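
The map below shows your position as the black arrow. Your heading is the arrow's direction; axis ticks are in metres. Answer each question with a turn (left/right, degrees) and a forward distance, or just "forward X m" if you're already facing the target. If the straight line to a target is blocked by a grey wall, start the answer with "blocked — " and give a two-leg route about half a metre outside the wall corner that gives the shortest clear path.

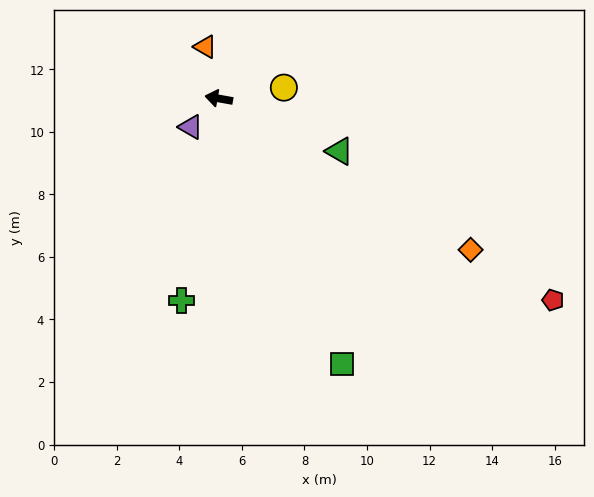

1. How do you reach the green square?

turn left 125°, forward 9.4 m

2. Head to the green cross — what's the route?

turn left 90°, forward 6.6 m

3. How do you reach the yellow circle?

turn right 160°, forward 2.1 m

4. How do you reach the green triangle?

turn left 167°, forward 4.2 m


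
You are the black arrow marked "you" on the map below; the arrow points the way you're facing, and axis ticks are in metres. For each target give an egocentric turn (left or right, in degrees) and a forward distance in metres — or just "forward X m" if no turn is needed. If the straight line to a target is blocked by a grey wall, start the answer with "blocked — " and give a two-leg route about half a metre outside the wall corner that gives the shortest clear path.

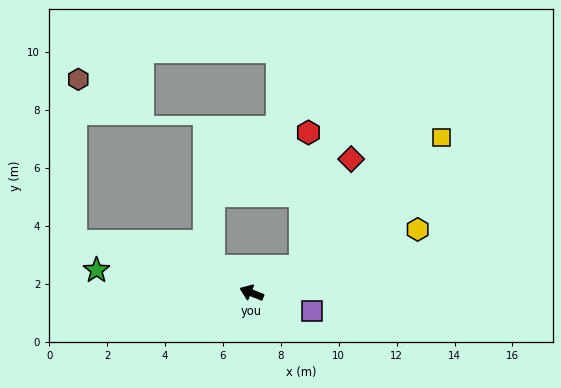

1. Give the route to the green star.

turn left 13°, forward 5.4 m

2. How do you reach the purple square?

turn right 175°, forward 2.2 m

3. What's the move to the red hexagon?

blocked — turn right 131°, forward 1.9 m, then turn left 60°, forward 4.7 m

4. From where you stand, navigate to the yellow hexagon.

turn right 137°, forward 6.1 m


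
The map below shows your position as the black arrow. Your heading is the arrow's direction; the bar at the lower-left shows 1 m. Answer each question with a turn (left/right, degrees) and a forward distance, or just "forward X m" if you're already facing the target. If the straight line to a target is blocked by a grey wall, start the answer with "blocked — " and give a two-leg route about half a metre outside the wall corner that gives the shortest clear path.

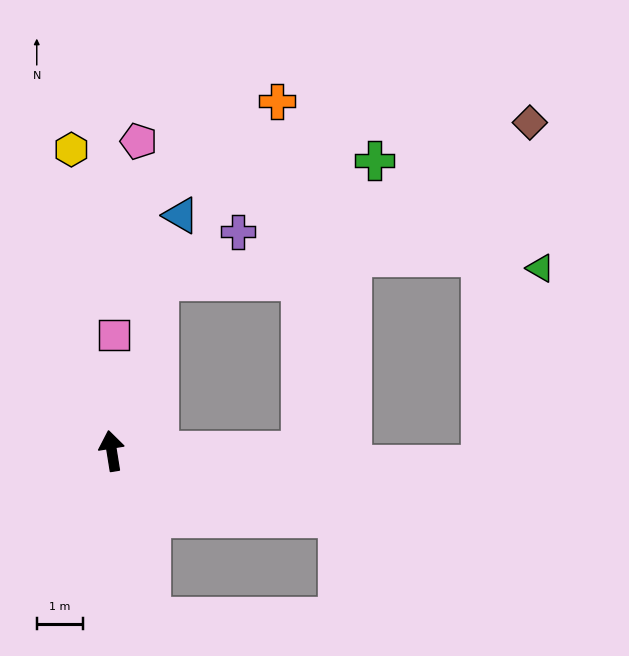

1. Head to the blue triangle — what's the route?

turn right 25°, forward 5.3 m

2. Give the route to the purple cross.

blocked — turn right 25°, forward 3.8 m, then turn right 42°, forward 2.0 m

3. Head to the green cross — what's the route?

blocked — turn right 99°, forward 4.1 m, then turn left 76°, forward 6.4 m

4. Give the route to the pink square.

turn right 10°, forward 2.5 m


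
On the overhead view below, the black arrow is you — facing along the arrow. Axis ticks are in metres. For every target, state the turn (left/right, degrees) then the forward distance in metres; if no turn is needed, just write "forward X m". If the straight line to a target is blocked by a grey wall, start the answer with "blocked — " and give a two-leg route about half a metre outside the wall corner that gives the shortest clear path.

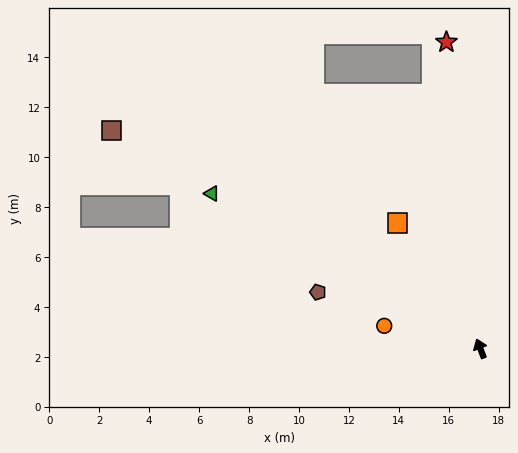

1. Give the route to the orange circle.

turn left 56°, forward 4.0 m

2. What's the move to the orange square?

turn left 13°, forward 6.0 m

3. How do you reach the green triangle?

turn left 39°, forward 12.4 m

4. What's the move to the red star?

turn right 15°, forward 12.4 m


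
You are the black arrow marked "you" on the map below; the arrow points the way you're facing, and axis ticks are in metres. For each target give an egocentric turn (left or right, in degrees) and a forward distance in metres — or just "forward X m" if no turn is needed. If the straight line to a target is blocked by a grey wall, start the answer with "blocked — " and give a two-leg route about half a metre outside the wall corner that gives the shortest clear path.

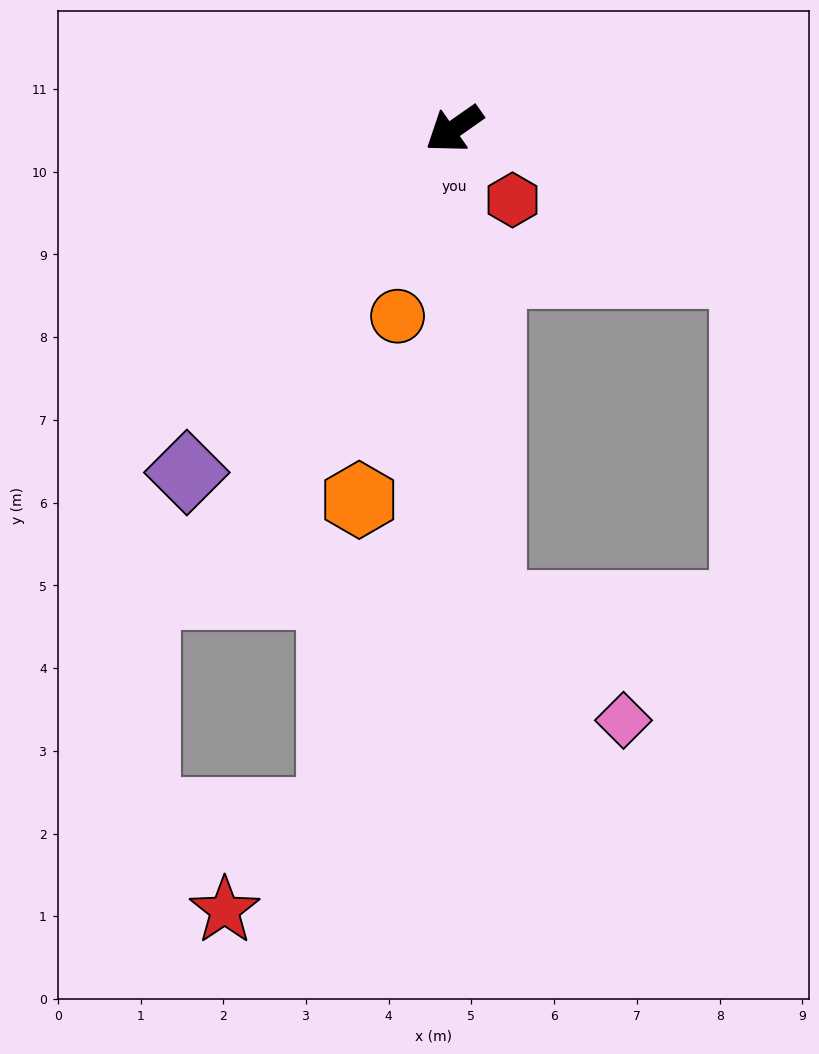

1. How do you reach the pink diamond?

blocked — turn left 59°, forward 5.8 m, then turn left 45°, forward 2.1 m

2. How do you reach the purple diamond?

turn left 17°, forward 5.3 m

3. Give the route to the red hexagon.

turn left 94°, forward 1.1 m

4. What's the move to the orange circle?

turn left 38°, forward 2.4 m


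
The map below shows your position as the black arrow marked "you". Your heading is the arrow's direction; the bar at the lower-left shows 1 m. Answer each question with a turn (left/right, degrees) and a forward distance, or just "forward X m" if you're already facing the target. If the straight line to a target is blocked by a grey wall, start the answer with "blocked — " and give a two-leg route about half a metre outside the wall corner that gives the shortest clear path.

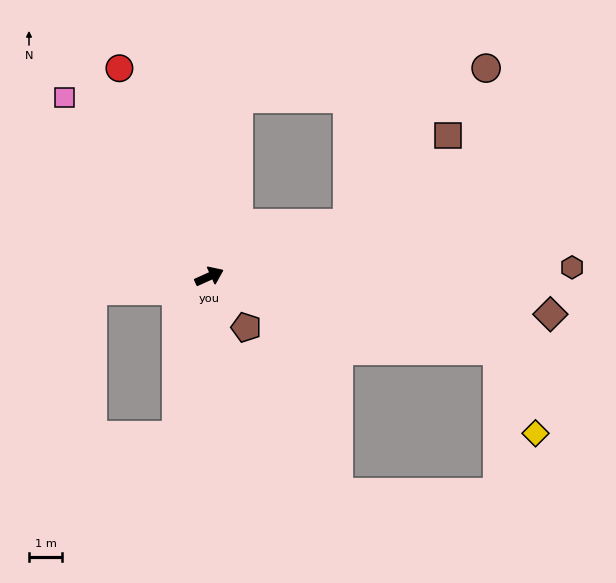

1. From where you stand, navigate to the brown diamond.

turn right 31°, forward 10.3 m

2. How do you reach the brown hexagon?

turn right 23°, forward 10.9 m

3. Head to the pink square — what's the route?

turn left 105°, forward 6.9 m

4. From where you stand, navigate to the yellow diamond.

blocked — turn right 39°, forward 9.0 m, then turn right 50°, forward 2.7 m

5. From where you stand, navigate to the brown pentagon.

turn right 78°, forward 1.9 m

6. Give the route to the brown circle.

blocked — turn left 56°, forward 5.4 m, then turn right 73°, forward 7.5 m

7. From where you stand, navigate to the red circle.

turn left 89°, forward 6.8 m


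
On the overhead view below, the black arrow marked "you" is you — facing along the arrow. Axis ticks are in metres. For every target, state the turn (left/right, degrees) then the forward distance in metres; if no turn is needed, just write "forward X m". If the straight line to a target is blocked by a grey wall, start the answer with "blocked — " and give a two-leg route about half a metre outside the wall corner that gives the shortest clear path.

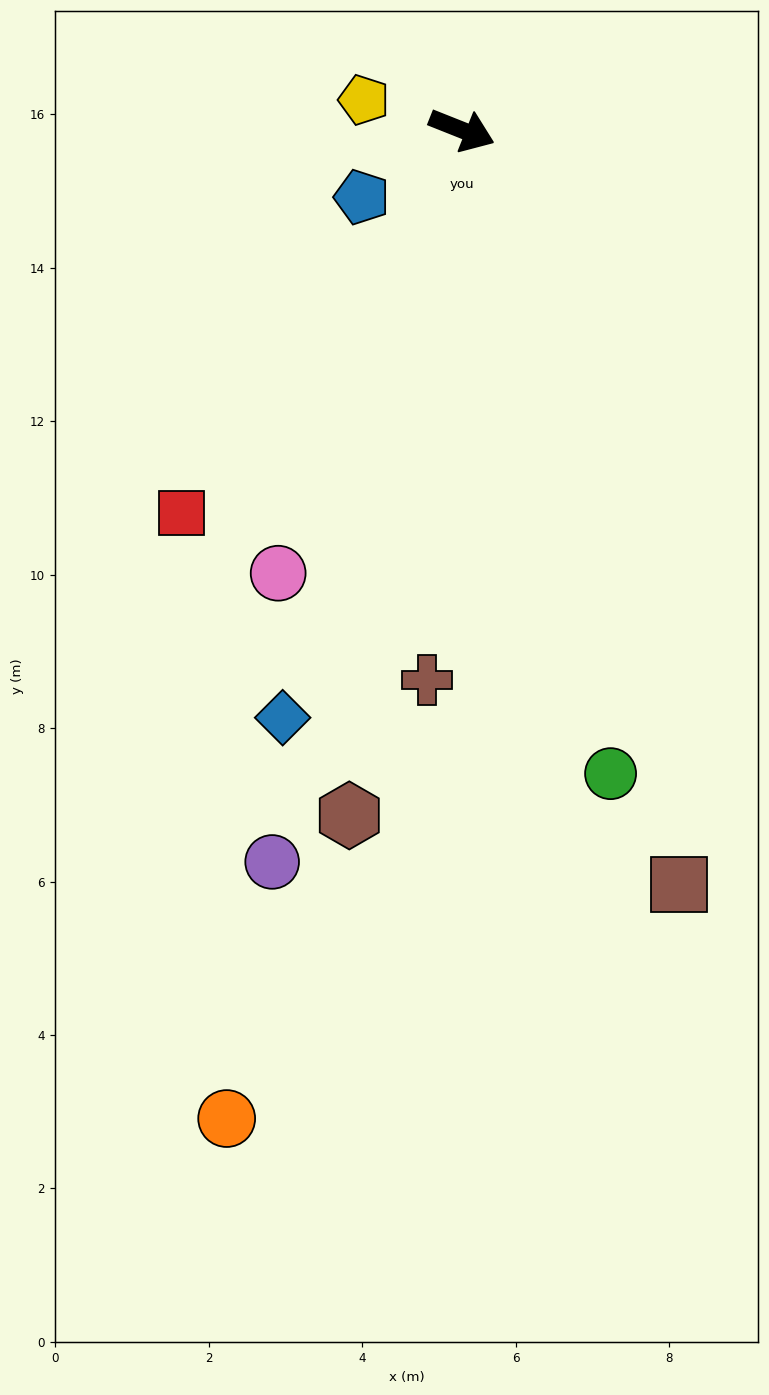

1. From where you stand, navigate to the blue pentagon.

turn right 124°, forward 1.6 m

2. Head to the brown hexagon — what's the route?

turn right 78°, forward 9.1 m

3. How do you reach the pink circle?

turn right 91°, forward 6.3 m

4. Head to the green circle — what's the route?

turn right 55°, forward 8.6 m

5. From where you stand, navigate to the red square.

turn right 105°, forward 6.2 m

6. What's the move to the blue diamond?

turn right 85°, forward 8.0 m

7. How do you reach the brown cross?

turn right 72°, forward 7.2 m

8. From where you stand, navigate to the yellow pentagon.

turn right 175°, forward 1.3 m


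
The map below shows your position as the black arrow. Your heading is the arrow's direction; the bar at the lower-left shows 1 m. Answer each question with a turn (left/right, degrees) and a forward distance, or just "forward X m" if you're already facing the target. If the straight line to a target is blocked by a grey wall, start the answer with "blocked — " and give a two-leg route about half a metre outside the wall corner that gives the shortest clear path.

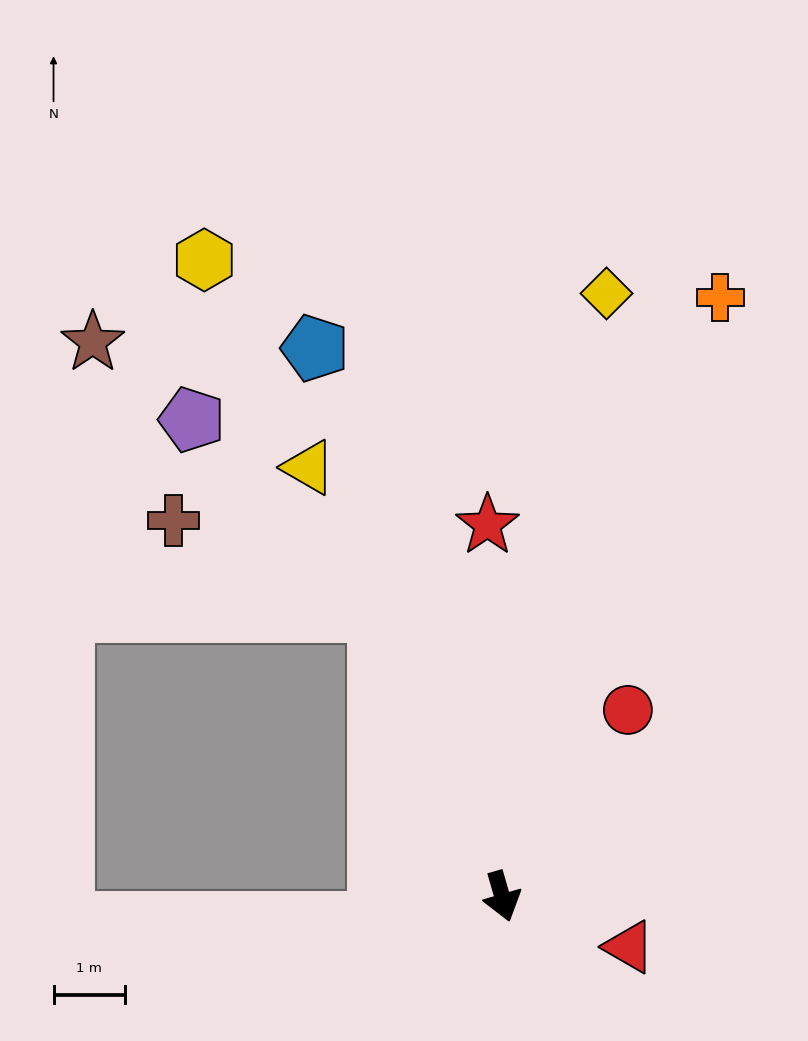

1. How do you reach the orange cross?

turn left 144°, forward 8.9 m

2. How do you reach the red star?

turn left 166°, forward 5.2 m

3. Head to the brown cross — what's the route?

blocked — turn right 172°, forward 4.3 m, then turn left 42°, forward 3.1 m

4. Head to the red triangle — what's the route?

turn left 52°, forward 1.9 m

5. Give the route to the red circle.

turn left 130°, forward 3.2 m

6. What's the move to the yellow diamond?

turn left 154°, forward 8.6 m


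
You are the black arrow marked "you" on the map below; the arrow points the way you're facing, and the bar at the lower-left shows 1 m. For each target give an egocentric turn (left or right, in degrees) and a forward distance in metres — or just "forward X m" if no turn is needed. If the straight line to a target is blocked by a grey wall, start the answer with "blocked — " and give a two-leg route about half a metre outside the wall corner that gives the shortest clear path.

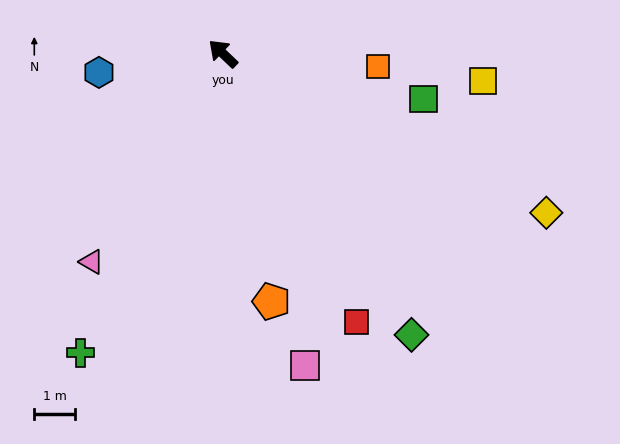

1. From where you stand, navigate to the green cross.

turn left 108°, forward 8.2 m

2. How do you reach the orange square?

turn right 141°, forward 3.8 m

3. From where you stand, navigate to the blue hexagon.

turn left 52°, forward 3.1 m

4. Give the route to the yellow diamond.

turn right 163°, forward 8.9 m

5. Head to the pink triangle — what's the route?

turn left 101°, forward 6.1 m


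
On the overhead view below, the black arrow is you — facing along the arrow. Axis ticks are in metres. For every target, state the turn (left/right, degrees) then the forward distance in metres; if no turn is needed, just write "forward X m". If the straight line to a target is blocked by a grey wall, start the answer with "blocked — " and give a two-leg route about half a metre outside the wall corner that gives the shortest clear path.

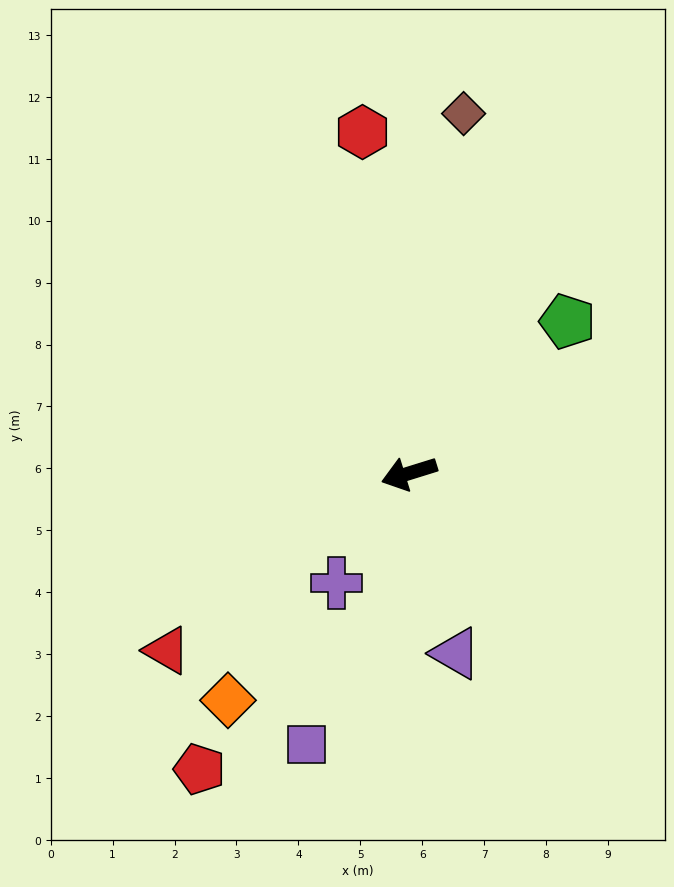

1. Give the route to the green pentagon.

turn right 153°, forward 3.5 m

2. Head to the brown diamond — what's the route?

turn right 116°, forward 5.9 m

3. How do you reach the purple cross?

turn left 39°, forward 2.1 m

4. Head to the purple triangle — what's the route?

turn left 87°, forward 3.0 m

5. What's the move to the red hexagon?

turn right 99°, forward 5.6 m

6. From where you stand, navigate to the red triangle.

turn left 19°, forward 4.8 m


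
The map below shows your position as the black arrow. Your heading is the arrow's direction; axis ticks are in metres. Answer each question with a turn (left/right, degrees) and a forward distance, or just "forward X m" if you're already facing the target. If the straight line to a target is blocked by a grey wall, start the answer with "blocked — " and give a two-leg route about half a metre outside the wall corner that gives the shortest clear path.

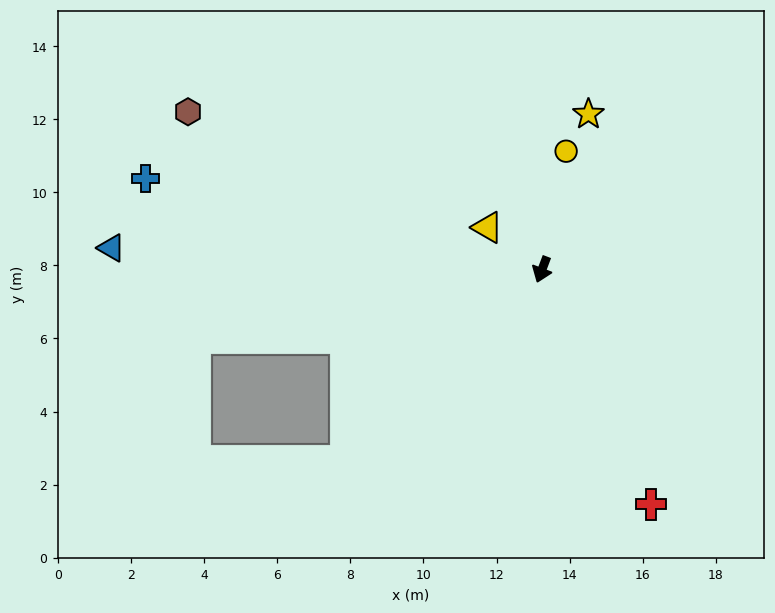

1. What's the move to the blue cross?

turn right 82°, forward 11.1 m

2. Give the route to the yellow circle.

turn right 171°, forward 3.3 m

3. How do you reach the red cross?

turn left 46°, forward 7.1 m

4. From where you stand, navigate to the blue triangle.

turn right 72°, forward 11.8 m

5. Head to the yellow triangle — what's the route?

turn right 107°, forward 1.9 m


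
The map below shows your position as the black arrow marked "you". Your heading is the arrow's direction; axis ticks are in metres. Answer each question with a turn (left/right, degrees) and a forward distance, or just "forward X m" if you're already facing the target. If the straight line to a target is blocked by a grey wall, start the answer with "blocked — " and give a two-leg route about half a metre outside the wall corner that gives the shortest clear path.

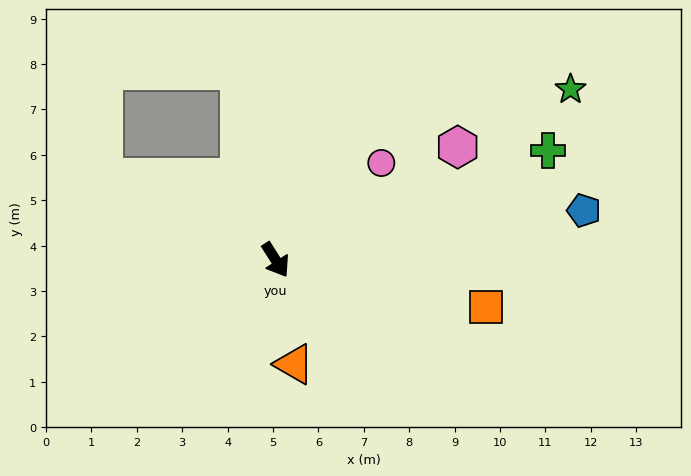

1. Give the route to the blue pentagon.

turn left 67°, forward 6.9 m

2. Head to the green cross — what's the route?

turn left 79°, forward 6.5 m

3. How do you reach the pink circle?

turn left 100°, forward 3.2 m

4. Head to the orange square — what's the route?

turn left 45°, forward 4.8 m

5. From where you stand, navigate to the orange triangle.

turn right 22°, forward 2.3 m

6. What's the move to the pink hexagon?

turn left 89°, forward 4.7 m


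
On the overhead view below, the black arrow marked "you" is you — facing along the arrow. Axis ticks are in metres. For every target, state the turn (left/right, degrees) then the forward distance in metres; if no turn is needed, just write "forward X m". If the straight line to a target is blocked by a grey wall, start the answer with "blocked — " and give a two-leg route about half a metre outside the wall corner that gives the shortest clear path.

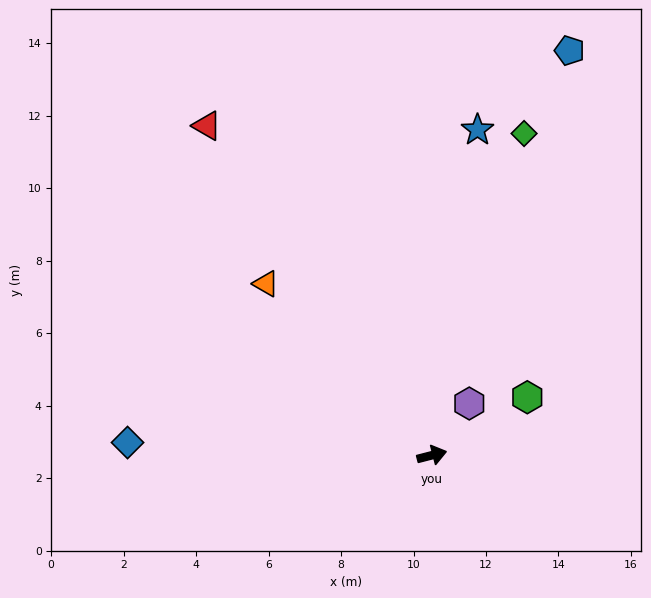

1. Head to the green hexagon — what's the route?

turn left 17°, forward 3.1 m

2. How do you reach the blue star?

turn left 68°, forward 9.1 m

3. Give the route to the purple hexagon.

turn left 40°, forward 1.8 m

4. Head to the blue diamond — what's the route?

turn left 163°, forward 8.4 m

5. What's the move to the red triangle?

turn left 110°, forward 11.0 m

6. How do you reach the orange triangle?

turn left 120°, forward 6.6 m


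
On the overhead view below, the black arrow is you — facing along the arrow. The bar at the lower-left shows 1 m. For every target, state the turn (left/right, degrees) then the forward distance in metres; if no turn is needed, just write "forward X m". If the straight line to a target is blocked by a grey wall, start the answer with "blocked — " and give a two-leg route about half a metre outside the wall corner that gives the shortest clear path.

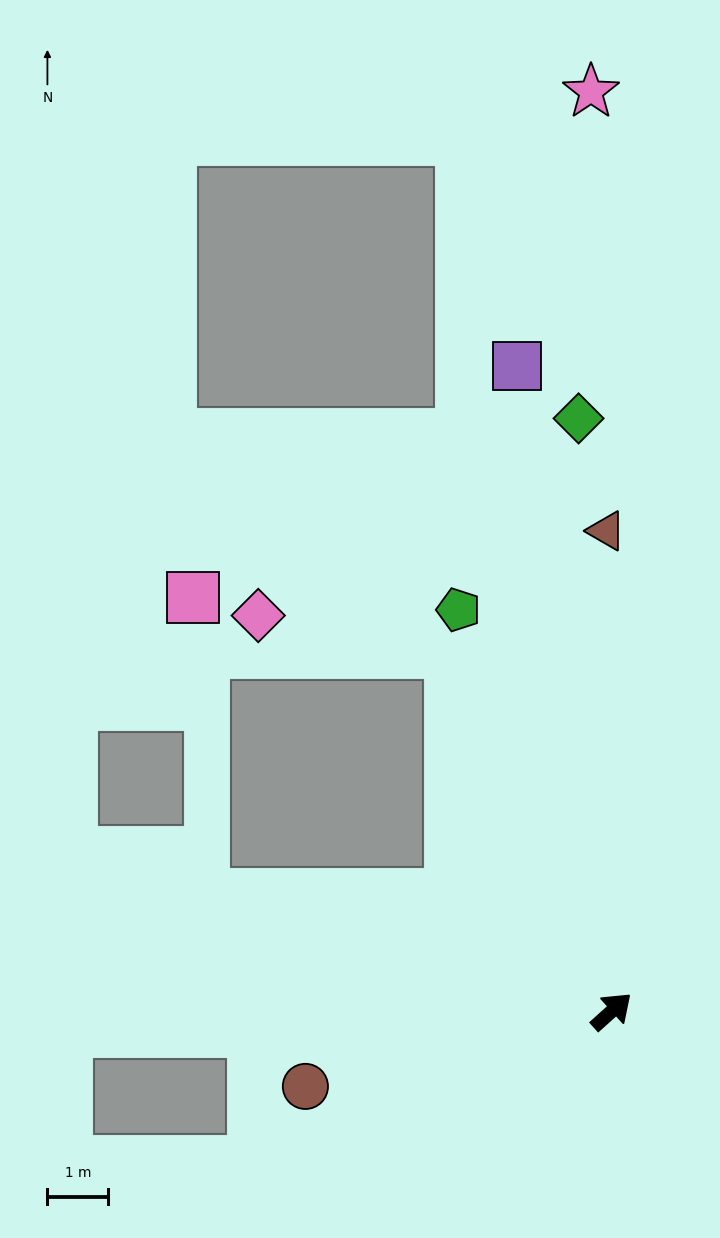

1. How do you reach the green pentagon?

turn left 69°, forward 7.1 m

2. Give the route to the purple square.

turn left 56°, forward 10.7 m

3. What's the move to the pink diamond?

blocked — turn left 72°, forward 6.5 m, then turn left 55°, forward 3.2 m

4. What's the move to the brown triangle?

turn left 49°, forward 7.9 m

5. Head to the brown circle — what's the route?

turn left 152°, forward 5.2 m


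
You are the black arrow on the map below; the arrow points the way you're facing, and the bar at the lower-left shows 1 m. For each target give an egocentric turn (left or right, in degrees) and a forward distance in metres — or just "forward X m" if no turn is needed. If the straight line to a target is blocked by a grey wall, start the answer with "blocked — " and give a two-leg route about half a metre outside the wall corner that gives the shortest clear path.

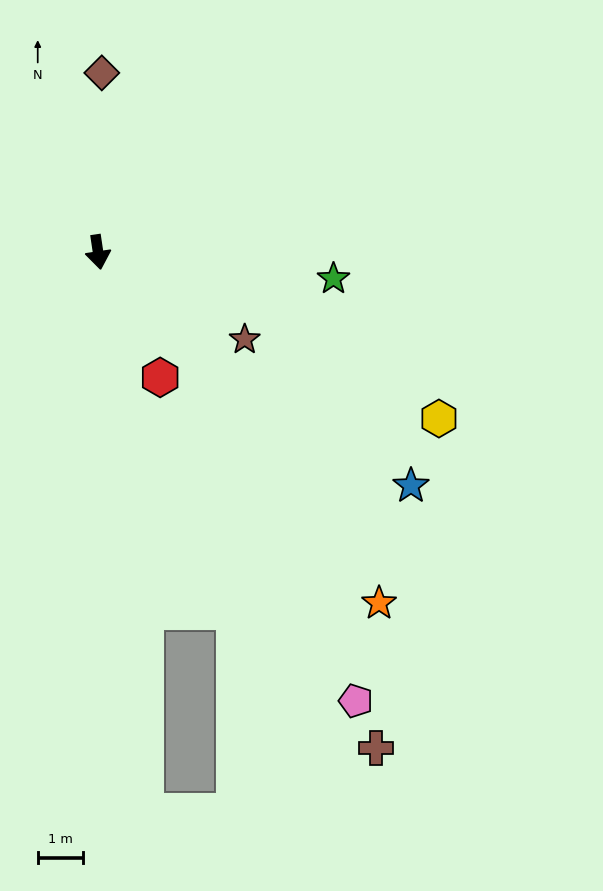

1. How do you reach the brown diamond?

turn left 170°, forward 3.9 m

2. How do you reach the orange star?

turn left 30°, forward 9.9 m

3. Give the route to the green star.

turn left 75°, forward 5.2 m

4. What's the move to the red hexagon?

turn left 18°, forward 3.1 m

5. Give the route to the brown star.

turn left 51°, forward 3.7 m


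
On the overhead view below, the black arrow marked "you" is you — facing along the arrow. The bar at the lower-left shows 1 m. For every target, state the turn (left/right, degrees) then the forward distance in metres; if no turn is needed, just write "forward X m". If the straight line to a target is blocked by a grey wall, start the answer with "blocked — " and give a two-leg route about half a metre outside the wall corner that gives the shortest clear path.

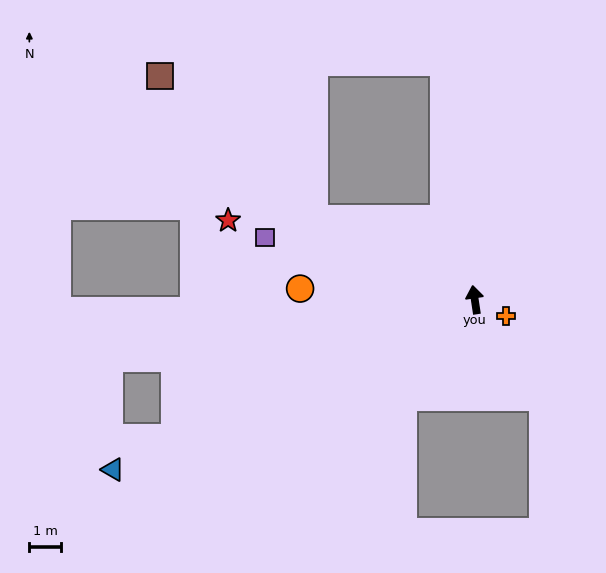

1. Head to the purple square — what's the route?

turn left 65°, forward 6.9 m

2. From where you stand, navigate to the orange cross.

turn right 126°, forward 1.1 m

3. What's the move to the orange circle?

turn left 78°, forward 5.5 m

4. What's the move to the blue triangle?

turn left 107°, forward 12.6 m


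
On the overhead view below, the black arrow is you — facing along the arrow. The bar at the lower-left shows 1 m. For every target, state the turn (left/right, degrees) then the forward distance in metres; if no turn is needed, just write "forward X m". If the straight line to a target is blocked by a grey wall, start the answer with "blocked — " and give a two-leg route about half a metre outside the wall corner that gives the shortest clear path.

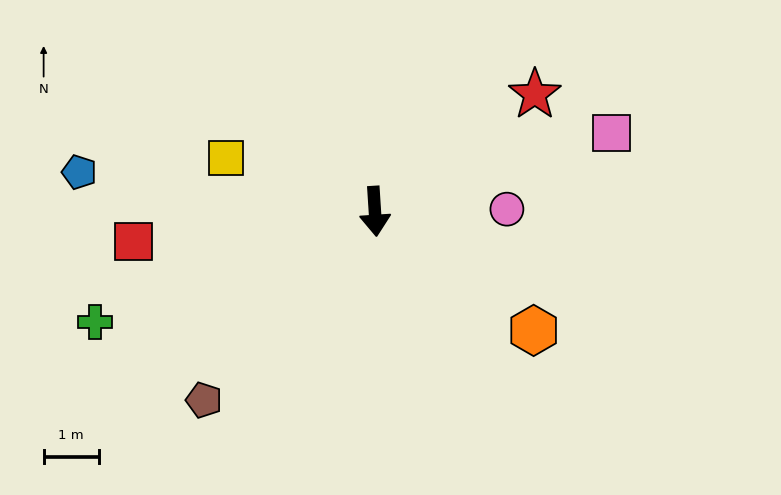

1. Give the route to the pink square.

turn left 105°, forward 4.5 m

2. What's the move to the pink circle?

turn left 87°, forward 2.4 m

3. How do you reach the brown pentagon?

turn right 46°, forward 4.6 m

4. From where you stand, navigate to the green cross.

turn right 72°, forward 5.5 m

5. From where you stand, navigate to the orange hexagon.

turn left 49°, forward 3.6 m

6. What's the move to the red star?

turn left 123°, forward 3.6 m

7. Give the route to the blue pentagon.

turn right 101°, forward 5.4 m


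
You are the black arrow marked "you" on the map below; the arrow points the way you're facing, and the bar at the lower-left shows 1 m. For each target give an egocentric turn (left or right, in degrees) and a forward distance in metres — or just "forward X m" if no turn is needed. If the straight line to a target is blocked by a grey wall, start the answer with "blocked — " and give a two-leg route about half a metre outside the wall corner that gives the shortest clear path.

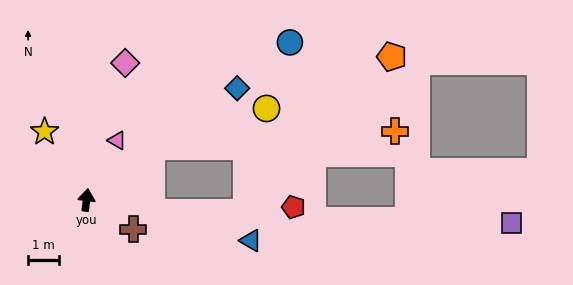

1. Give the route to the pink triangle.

turn right 20°, forward 2.2 m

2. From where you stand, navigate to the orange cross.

blocked — turn right 44°, forward 2.7 m, then turn right 35°, forward 7.8 m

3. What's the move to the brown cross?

turn right 115°, forward 1.8 m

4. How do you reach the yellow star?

turn left 39°, forward 2.6 m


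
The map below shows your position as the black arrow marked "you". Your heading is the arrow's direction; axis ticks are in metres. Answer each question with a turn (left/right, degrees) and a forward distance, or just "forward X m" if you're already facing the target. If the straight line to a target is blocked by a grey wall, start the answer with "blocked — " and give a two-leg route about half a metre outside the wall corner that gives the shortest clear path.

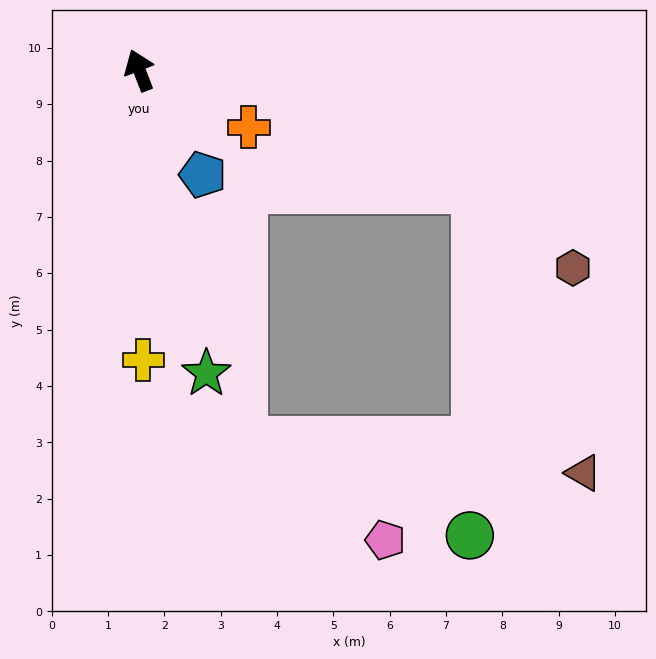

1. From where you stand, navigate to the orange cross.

turn right 139°, forward 2.2 m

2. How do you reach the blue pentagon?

turn right 170°, forward 2.2 m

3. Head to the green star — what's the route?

turn left 171°, forward 5.5 m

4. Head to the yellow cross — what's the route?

turn left 160°, forward 5.1 m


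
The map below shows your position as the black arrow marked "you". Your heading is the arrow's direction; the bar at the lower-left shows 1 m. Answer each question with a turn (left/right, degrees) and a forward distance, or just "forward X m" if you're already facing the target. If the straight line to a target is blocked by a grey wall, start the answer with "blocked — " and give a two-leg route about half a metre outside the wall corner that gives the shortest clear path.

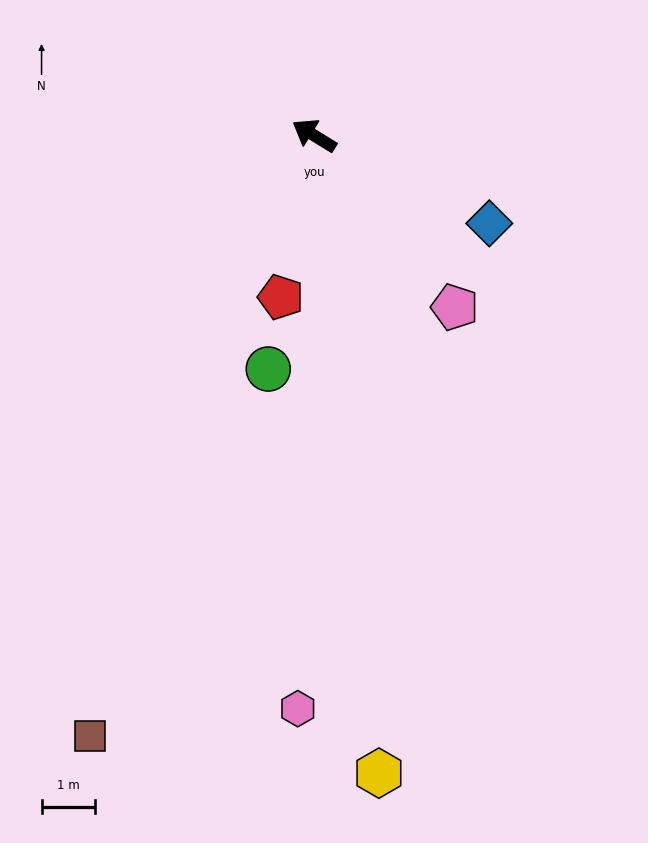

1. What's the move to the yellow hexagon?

turn left 127°, forward 11.9 m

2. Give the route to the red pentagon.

turn left 110°, forward 3.1 m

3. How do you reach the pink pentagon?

turn left 161°, forward 4.1 m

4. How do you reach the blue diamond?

turn right 175°, forward 3.7 m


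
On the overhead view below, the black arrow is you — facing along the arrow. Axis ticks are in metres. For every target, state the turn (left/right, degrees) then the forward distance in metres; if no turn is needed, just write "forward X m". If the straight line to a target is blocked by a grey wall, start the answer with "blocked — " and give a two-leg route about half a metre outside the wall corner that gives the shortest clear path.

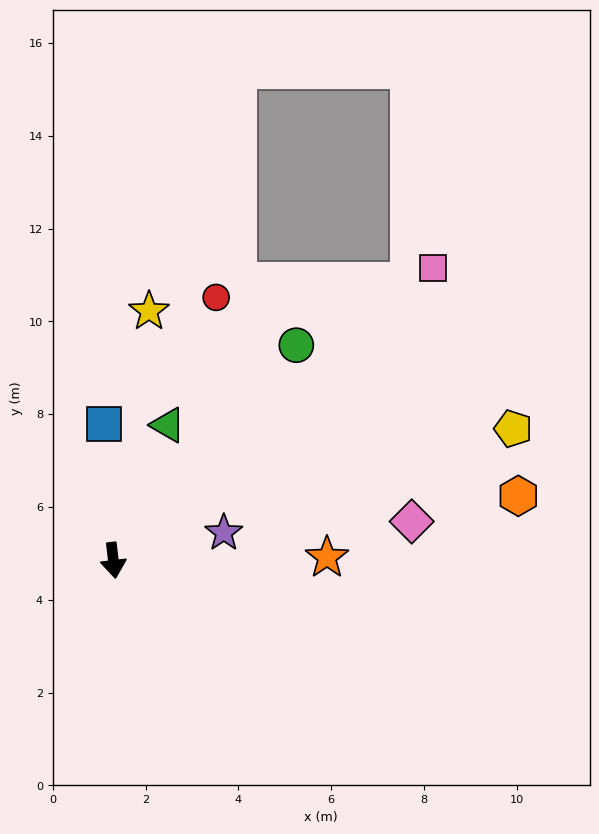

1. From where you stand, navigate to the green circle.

turn left 133°, forward 6.1 m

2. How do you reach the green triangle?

turn left 151°, forward 3.1 m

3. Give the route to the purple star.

turn left 97°, forward 2.5 m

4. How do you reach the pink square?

turn left 126°, forward 9.3 m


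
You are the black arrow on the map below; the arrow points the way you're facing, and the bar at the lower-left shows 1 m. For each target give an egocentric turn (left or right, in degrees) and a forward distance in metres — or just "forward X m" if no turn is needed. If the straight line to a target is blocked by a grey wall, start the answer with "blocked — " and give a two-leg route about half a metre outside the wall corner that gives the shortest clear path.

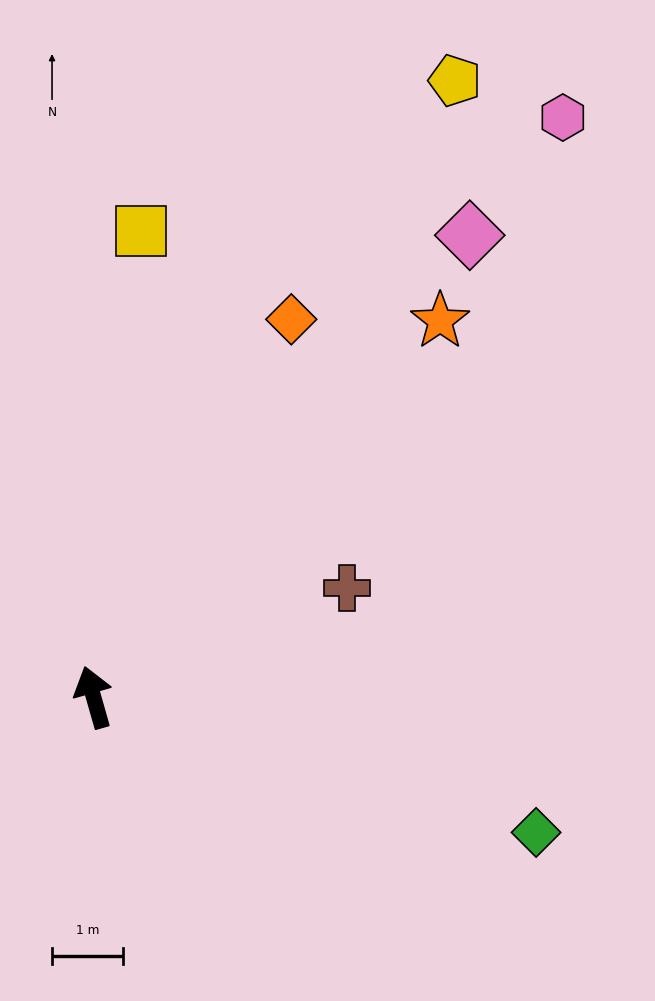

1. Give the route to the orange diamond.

turn right 44°, forward 6.0 m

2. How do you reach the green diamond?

turn right 123°, forward 6.6 m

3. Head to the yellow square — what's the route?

turn right 22°, forward 6.6 m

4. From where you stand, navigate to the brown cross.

turn right 83°, forward 3.9 m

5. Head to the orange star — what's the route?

turn right 59°, forward 7.3 m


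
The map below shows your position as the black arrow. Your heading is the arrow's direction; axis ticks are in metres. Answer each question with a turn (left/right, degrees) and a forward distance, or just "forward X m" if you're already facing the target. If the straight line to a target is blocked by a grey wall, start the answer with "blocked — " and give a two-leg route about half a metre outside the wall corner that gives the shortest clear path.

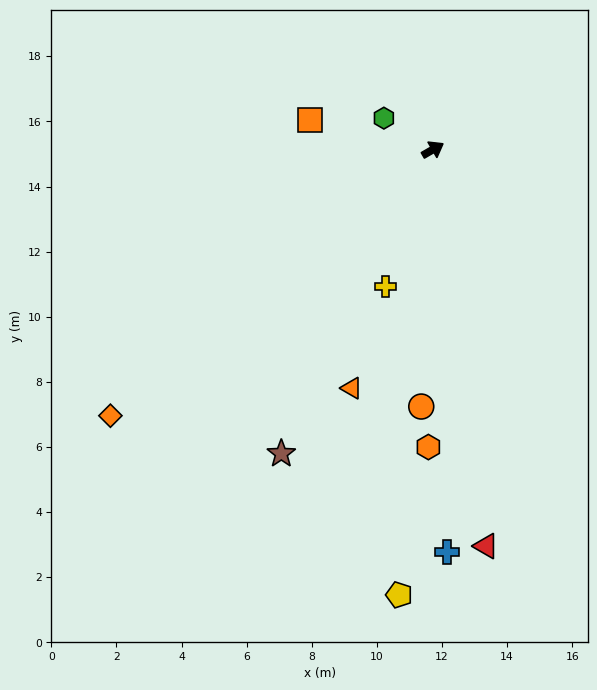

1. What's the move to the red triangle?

turn right 112°, forward 12.3 m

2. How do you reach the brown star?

turn right 146°, forward 10.4 m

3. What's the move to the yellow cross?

turn right 139°, forward 4.5 m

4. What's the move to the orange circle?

turn right 123°, forward 7.9 m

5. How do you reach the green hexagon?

turn left 117°, forward 1.8 m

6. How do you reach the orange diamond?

turn right 170°, forward 12.8 m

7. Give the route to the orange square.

turn left 137°, forward 3.9 m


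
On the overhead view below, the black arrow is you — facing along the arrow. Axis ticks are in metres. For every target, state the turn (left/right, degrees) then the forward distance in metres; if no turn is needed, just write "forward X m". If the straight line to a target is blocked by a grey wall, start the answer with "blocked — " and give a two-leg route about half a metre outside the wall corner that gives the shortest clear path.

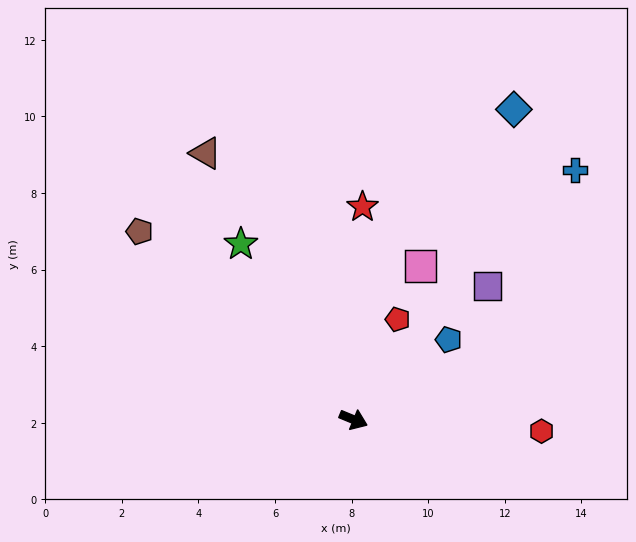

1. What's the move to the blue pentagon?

turn left 62°, forward 3.2 m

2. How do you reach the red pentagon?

turn left 89°, forward 2.9 m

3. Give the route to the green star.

turn left 145°, forward 5.4 m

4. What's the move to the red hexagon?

turn left 19°, forward 4.9 m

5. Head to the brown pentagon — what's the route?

turn left 161°, forward 7.4 m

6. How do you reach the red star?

turn left 110°, forward 5.6 m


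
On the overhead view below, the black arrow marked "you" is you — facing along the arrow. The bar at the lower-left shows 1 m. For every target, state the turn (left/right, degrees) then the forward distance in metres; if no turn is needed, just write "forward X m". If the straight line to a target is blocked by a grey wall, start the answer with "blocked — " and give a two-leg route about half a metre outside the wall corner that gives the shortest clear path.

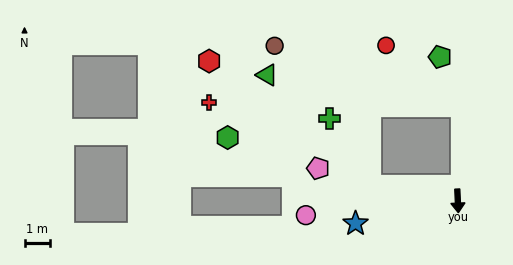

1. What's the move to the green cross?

blocked — turn right 103°, forward 3.5 m, then turn right 48°, forward 3.1 m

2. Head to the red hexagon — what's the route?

blocked — turn right 103°, forward 3.5 m, then turn right 27°, forward 8.0 m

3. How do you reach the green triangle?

blocked — turn right 103°, forward 3.5 m, then turn right 37°, forward 5.9 m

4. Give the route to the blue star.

turn right 80°, forward 4.1 m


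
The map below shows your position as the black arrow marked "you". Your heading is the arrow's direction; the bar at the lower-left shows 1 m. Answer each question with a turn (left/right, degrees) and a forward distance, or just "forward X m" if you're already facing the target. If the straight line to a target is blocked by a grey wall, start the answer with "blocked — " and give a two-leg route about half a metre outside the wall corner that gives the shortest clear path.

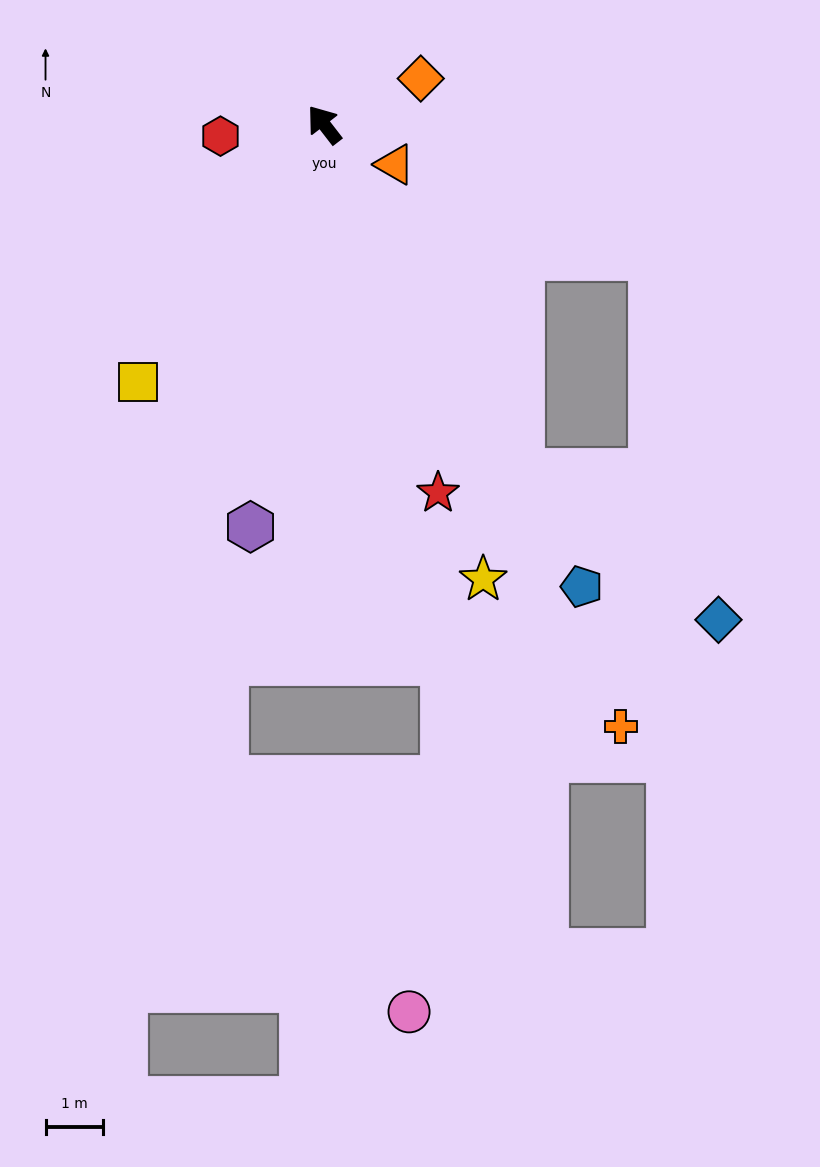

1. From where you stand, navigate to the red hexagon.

turn left 59°, forward 1.8 m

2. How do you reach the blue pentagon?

turn left 171°, forward 9.2 m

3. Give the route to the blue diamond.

blocked — turn left 172°, forward 7.0 m, then turn left 24°, forward 4.3 m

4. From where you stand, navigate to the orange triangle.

turn right 157°, forward 1.4 m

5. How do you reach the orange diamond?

turn right 102°, forward 1.9 m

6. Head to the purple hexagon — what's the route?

turn left 132°, forward 7.1 m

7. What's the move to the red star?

turn left 159°, forward 6.7 m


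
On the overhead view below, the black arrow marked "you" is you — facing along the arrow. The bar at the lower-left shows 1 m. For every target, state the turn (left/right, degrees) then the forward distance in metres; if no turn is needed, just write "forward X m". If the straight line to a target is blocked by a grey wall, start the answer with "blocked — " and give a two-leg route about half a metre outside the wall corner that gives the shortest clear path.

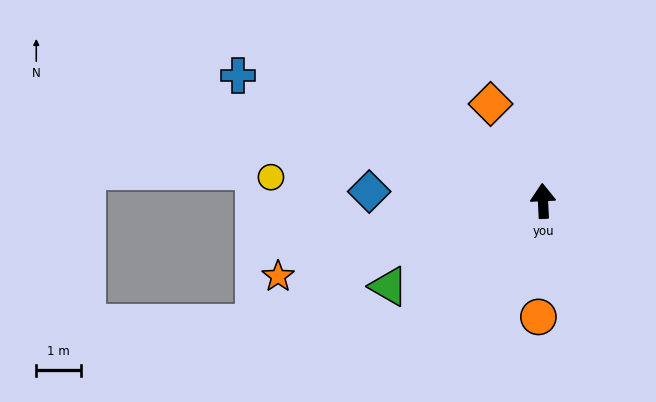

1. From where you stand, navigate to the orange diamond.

turn left 26°, forward 2.5 m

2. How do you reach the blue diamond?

turn left 84°, forward 3.9 m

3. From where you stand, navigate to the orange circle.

turn left 175°, forward 2.6 m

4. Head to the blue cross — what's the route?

turn left 65°, forward 7.4 m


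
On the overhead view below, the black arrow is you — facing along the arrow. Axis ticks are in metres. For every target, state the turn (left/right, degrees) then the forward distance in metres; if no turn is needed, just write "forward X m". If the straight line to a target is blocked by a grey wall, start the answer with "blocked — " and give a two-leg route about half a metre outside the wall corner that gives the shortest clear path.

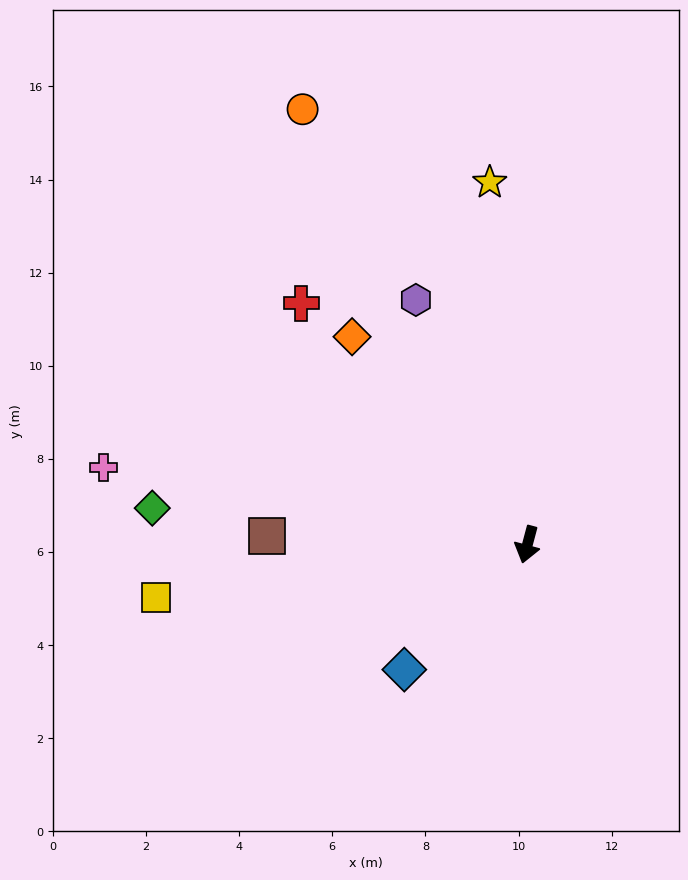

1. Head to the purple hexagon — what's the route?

turn right 141°, forward 5.8 m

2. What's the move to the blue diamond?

turn right 30°, forward 3.8 m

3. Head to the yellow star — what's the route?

turn right 159°, forward 7.8 m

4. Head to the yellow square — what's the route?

turn right 67°, forward 8.1 m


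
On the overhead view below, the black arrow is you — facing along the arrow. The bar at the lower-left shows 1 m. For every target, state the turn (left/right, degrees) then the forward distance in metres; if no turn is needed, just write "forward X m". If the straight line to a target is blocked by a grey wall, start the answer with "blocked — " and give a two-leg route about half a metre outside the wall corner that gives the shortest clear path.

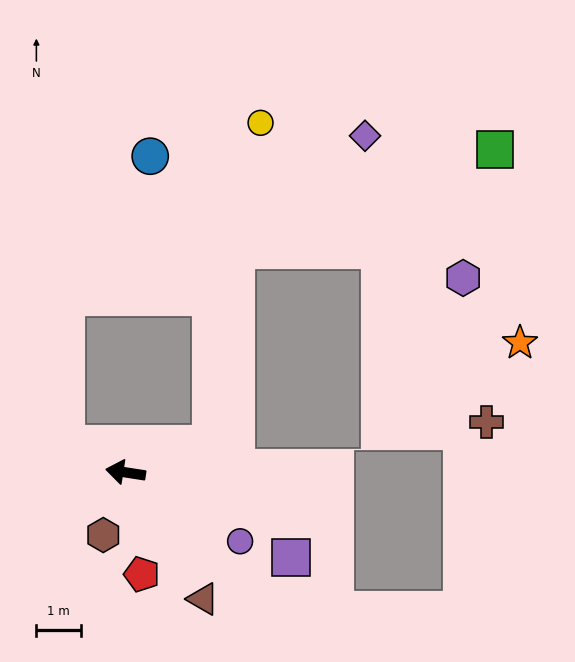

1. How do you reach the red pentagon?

turn left 108°, forward 2.3 m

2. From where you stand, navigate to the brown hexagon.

turn left 79°, forward 1.5 m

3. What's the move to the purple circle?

turn left 158°, forward 3.0 m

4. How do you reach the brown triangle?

turn left 130°, forward 3.3 m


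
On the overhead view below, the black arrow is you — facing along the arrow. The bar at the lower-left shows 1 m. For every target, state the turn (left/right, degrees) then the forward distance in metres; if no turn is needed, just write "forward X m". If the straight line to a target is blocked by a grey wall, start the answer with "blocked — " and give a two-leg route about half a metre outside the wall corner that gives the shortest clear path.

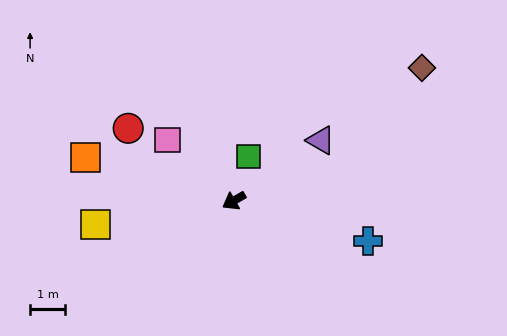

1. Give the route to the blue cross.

turn left 133°, forward 4.0 m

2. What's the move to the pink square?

turn right 73°, forward 2.6 m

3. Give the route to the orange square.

turn right 46°, forward 4.4 m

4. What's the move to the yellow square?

turn right 20°, forward 4.0 m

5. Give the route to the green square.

turn right 138°, forward 1.3 m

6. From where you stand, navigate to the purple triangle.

turn right 175°, forward 3.0 m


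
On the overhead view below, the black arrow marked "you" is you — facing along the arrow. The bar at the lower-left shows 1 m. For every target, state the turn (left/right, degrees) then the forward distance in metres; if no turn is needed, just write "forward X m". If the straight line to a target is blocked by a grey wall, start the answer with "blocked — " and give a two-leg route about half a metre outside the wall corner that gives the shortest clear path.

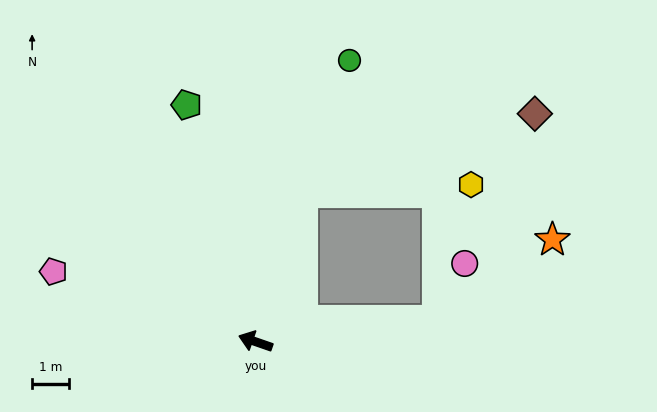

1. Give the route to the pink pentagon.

forward 5.7 m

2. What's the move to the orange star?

blocked — turn right 154°, forward 4.9 m, then turn left 28°, forward 3.8 m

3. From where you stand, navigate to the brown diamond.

blocked — turn right 88°, forward 4.2 m, then turn right 54°, forward 6.6 m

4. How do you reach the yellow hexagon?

blocked — turn right 88°, forward 4.2 m, then turn right 70°, forward 4.5 m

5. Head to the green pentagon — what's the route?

turn right 55°, forward 6.6 m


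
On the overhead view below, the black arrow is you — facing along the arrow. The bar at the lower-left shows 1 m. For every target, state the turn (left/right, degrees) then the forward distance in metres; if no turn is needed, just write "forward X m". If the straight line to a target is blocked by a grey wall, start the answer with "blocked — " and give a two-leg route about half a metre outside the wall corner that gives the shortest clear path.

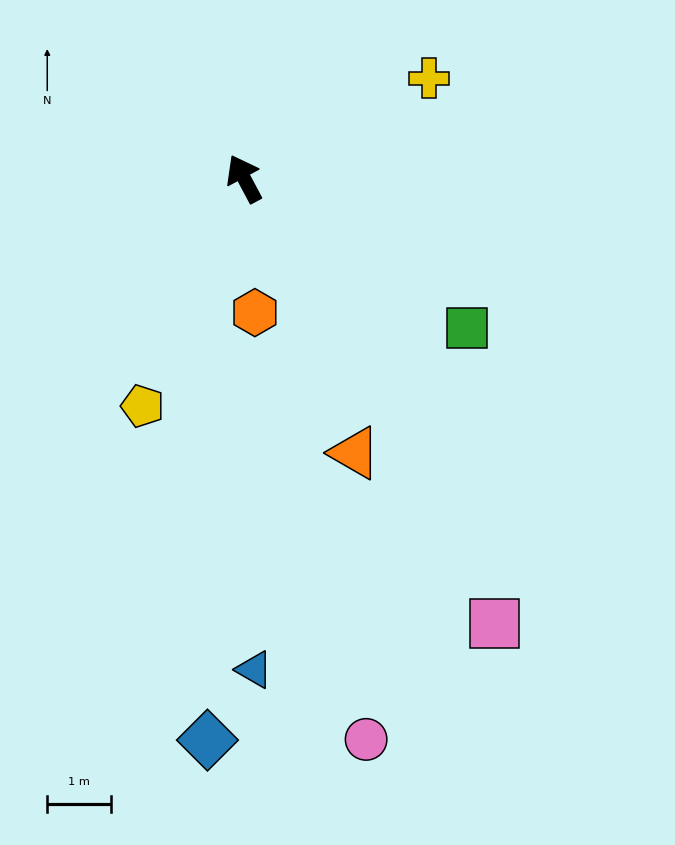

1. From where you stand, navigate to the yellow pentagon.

turn left 128°, forward 3.9 m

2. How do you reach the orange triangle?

turn left 174°, forward 4.7 m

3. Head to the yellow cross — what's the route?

turn right 90°, forward 3.3 m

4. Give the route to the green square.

turn right 152°, forward 4.2 m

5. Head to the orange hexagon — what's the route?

turn left 156°, forward 2.1 m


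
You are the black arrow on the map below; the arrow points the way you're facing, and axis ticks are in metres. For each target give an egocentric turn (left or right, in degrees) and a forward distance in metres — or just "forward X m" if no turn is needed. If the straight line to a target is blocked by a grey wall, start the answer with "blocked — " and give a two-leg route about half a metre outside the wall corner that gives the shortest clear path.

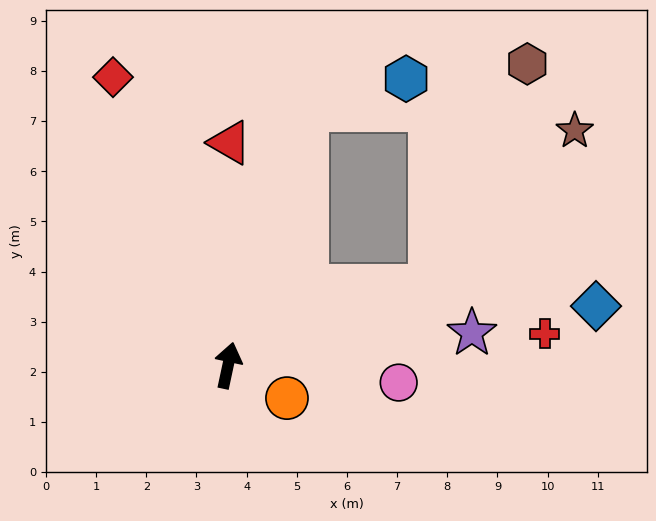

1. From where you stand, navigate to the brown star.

blocked — turn right 56°, forward 4.3 m, then turn left 25°, forward 4.2 m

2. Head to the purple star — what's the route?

turn right 70°, forward 4.9 m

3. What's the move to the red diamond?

turn left 34°, forward 6.2 m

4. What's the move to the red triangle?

turn left 12°, forward 4.4 m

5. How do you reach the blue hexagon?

blocked — turn right 5°, forward 5.3 m, then turn right 55°, forward 2.1 m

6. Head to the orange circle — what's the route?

turn right 107°, forward 1.3 m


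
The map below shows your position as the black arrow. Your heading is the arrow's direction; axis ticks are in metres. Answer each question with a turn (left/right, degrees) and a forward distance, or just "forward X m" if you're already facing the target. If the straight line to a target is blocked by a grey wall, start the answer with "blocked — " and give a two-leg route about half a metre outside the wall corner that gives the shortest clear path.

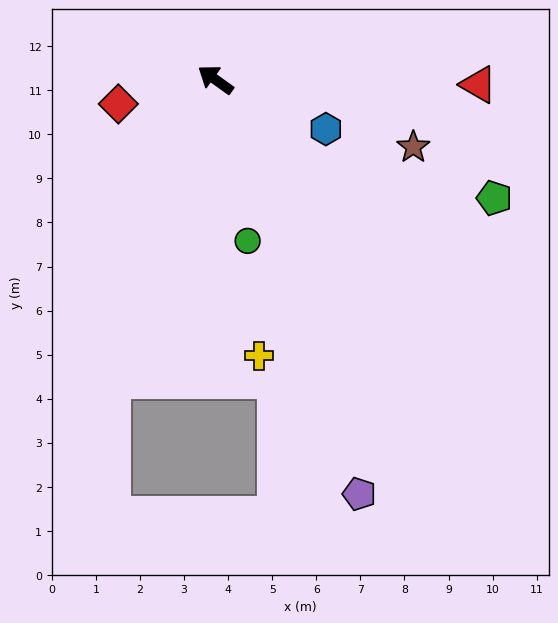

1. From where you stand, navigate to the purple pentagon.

turn left 145°, forward 9.9 m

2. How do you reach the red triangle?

turn right 145°, forward 6.0 m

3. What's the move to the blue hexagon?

turn right 169°, forward 2.7 m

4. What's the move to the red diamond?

turn left 50°, forward 2.3 m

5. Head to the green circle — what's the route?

turn left 137°, forward 3.7 m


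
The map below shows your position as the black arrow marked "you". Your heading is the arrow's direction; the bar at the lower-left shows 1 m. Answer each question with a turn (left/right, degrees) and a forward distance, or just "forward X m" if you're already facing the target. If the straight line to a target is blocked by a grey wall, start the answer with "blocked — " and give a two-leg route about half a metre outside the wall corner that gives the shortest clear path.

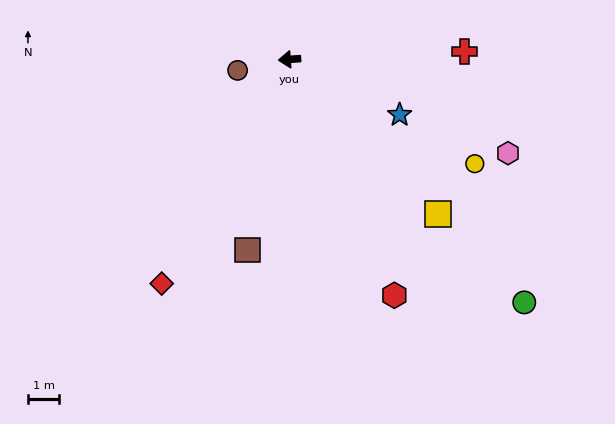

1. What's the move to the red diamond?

turn left 56°, forward 8.3 m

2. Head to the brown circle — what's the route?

turn left 8°, forward 1.7 m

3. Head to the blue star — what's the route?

turn left 149°, forward 3.9 m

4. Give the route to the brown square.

turn left 73°, forward 6.2 m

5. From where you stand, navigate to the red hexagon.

turn left 110°, forward 8.3 m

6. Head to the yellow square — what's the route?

turn left 130°, forward 6.9 m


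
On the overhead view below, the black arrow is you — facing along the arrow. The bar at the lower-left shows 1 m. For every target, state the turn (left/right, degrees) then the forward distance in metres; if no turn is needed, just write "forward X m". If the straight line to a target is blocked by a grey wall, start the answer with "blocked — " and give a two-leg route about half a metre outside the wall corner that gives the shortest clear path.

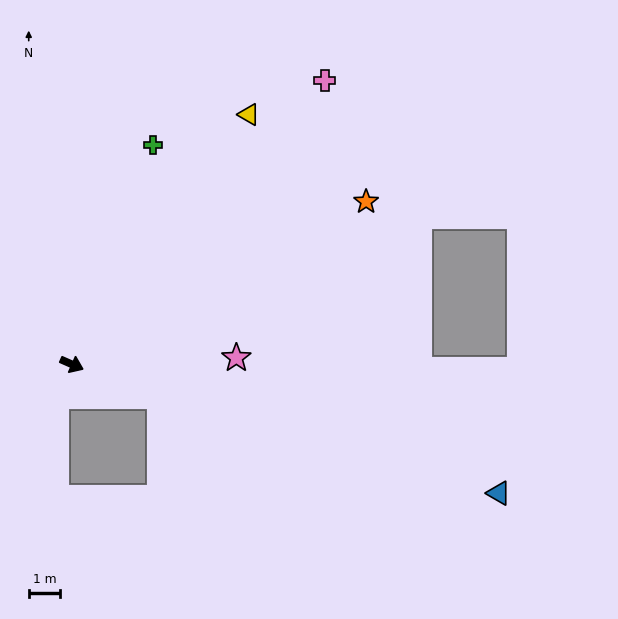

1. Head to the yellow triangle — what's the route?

turn left 78°, forward 9.7 m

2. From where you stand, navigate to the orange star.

turn left 53°, forward 10.7 m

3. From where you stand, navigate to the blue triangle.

turn left 7°, forward 14.2 m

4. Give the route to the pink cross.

turn left 72°, forward 12.1 m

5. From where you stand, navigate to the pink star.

turn left 26°, forward 5.2 m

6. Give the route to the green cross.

turn left 93°, forward 7.4 m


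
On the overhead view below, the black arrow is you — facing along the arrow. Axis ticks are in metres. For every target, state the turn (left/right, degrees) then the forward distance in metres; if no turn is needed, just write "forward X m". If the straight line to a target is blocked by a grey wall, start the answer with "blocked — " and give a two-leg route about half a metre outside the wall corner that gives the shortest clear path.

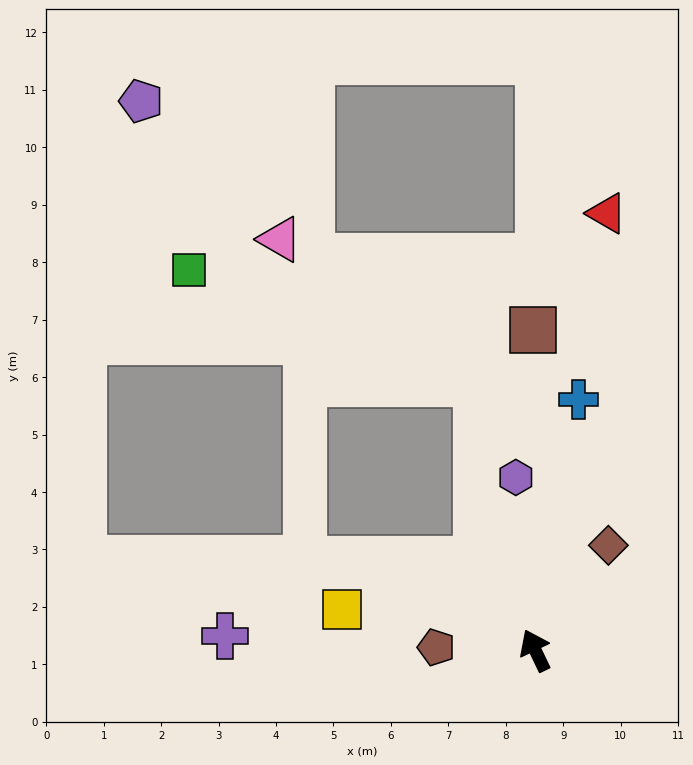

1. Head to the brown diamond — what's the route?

turn right 60°, forward 2.2 m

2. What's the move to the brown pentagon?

turn left 63°, forward 1.7 m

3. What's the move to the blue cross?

turn right 35°, forward 4.4 m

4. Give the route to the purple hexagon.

turn right 19°, forward 3.0 m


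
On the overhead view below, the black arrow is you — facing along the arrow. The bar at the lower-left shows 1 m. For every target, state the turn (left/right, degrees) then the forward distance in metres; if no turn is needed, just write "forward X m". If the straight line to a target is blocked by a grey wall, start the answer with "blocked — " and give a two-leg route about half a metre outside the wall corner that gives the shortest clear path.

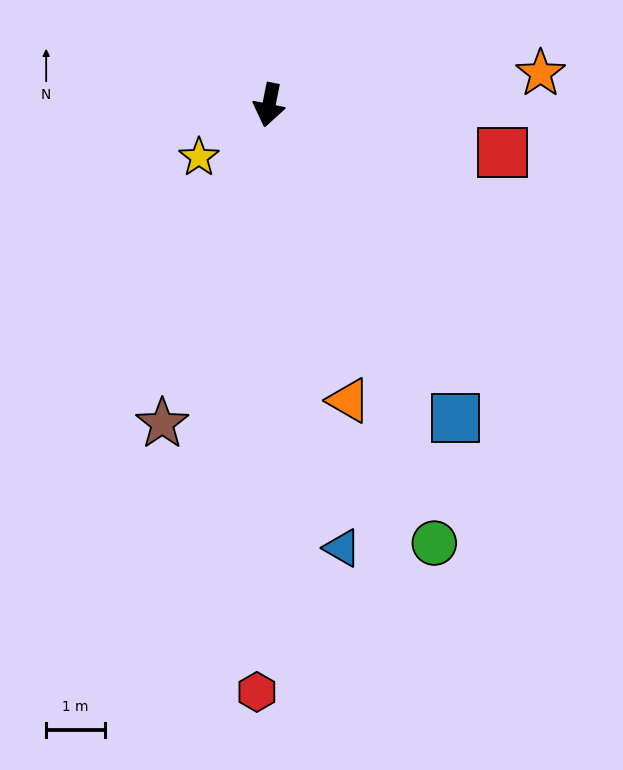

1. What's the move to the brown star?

turn right 7°, forward 5.7 m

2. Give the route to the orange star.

turn left 108°, forward 4.7 m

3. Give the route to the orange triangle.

turn left 26°, forward 5.2 m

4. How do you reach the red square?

turn left 90°, forward 4.1 m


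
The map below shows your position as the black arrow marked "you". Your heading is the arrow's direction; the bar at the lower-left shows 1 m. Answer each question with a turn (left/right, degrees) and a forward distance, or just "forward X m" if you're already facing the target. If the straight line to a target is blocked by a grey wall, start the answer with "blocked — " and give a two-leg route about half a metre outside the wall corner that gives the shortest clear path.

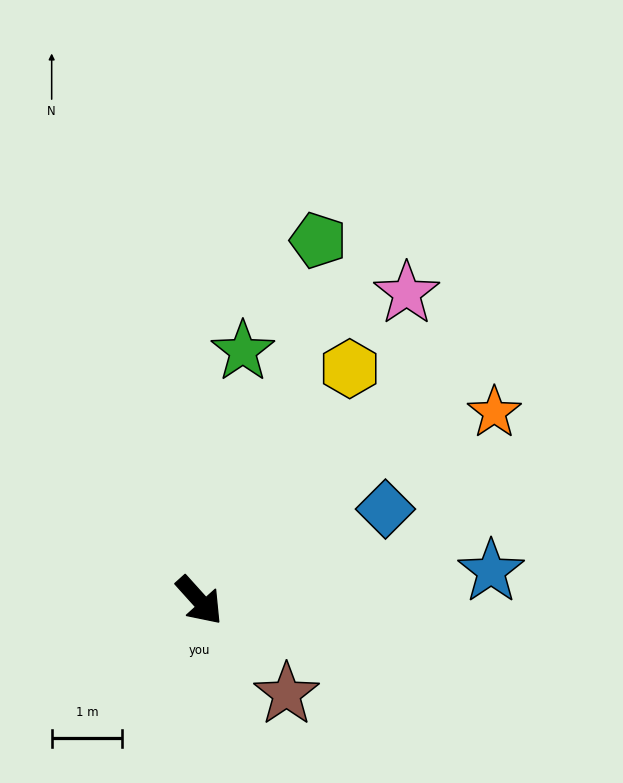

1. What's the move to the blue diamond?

turn left 74°, forward 2.9 m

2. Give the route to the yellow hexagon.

turn left 105°, forward 3.9 m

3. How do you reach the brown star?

forward 1.8 m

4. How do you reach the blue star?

turn left 54°, forward 4.2 m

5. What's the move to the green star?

turn left 128°, forward 3.6 m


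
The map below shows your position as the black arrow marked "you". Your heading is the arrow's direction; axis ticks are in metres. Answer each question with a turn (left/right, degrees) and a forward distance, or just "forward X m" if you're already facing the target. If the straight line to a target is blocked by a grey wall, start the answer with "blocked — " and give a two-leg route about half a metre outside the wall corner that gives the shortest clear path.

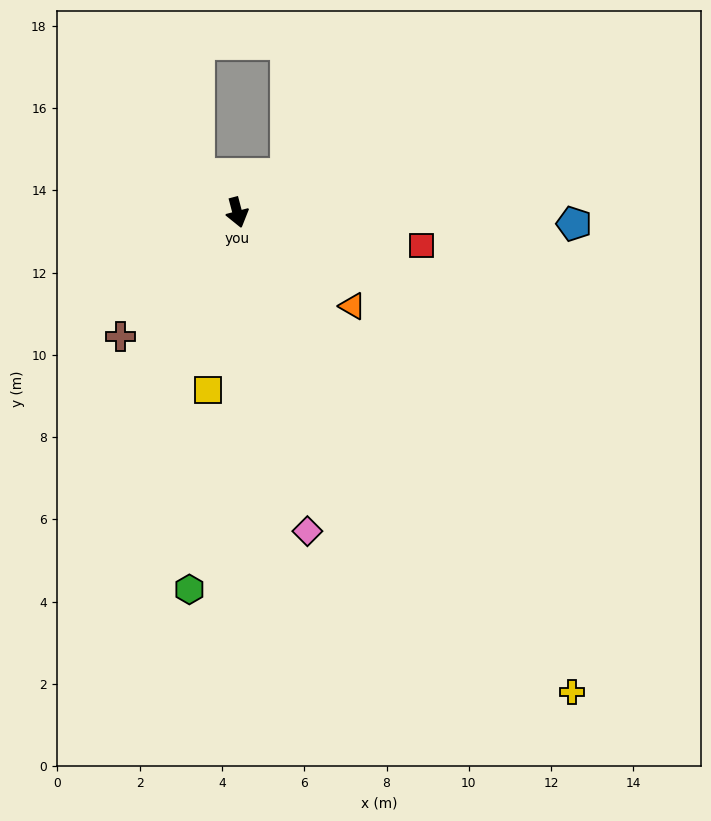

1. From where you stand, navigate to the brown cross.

turn right 58°, forward 4.1 m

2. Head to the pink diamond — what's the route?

turn right 2°, forward 7.9 m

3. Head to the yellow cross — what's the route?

turn left 20°, forward 14.2 m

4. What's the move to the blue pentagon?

turn left 73°, forward 8.2 m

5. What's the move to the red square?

turn left 65°, forward 4.6 m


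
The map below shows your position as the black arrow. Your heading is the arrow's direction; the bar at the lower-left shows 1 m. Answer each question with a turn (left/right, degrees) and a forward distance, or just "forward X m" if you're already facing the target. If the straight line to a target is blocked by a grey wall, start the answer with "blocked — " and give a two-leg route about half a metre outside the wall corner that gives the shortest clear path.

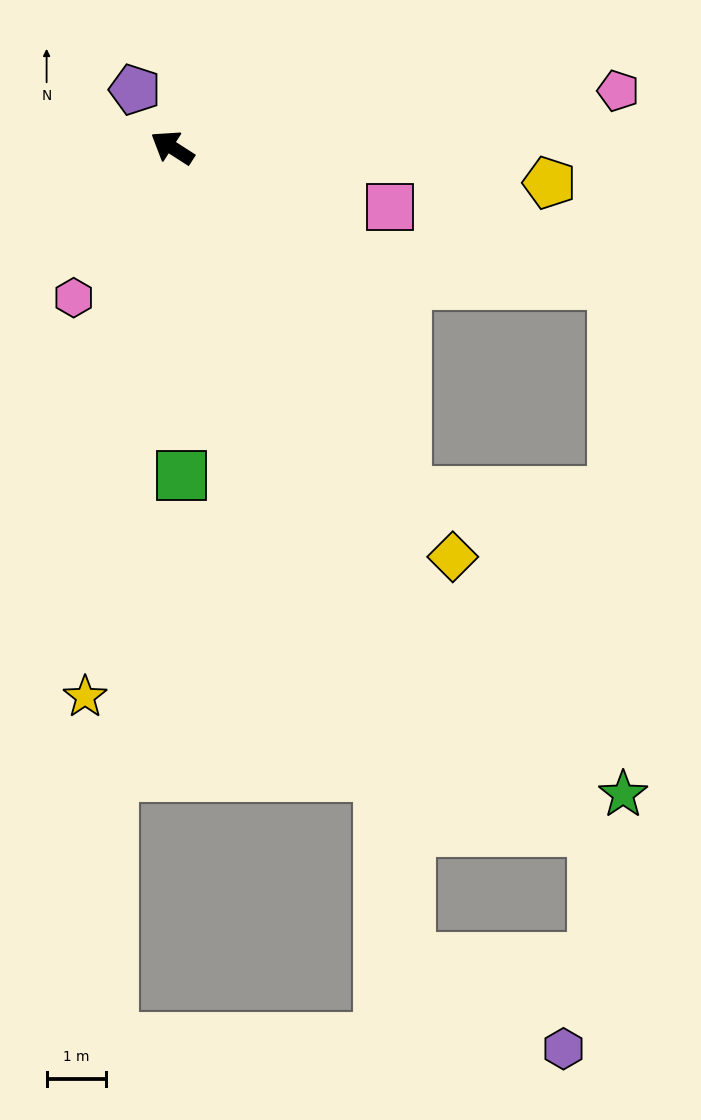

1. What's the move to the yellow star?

turn left 114°, forward 9.3 m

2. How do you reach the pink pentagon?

turn right 140°, forward 7.5 m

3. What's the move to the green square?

turn left 124°, forward 5.5 m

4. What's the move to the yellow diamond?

turn left 157°, forward 8.3 m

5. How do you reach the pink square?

turn right 162°, forward 3.8 m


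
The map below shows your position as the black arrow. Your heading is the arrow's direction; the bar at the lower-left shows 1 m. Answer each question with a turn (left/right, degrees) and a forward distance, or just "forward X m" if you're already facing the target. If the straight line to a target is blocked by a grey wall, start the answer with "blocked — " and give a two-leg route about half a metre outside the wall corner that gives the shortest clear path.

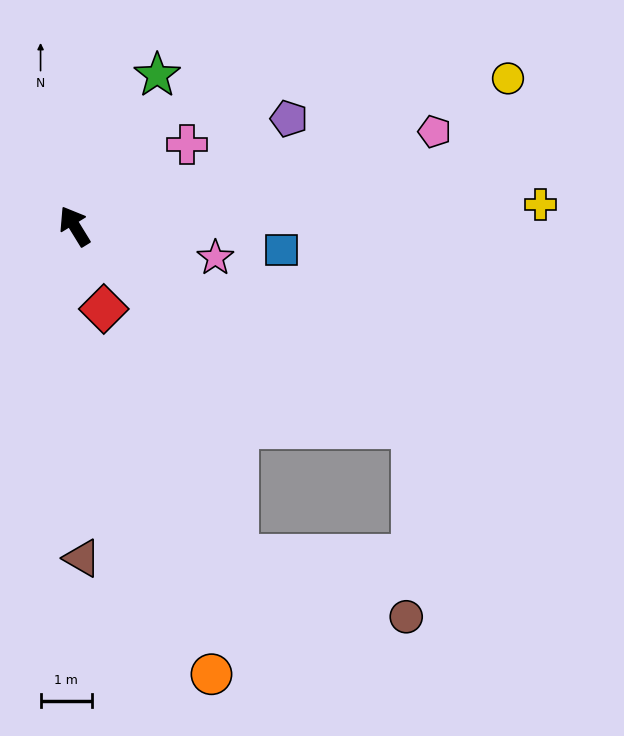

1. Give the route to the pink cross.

turn right 85°, forward 2.7 m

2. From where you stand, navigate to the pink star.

turn right 134°, forward 2.8 m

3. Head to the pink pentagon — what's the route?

turn right 107°, forward 7.3 m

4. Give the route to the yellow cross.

turn right 119°, forward 9.1 m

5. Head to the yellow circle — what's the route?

turn right 103°, forward 9.0 m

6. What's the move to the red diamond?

turn left 168°, forward 1.7 m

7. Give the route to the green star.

turn right 60°, forward 3.4 m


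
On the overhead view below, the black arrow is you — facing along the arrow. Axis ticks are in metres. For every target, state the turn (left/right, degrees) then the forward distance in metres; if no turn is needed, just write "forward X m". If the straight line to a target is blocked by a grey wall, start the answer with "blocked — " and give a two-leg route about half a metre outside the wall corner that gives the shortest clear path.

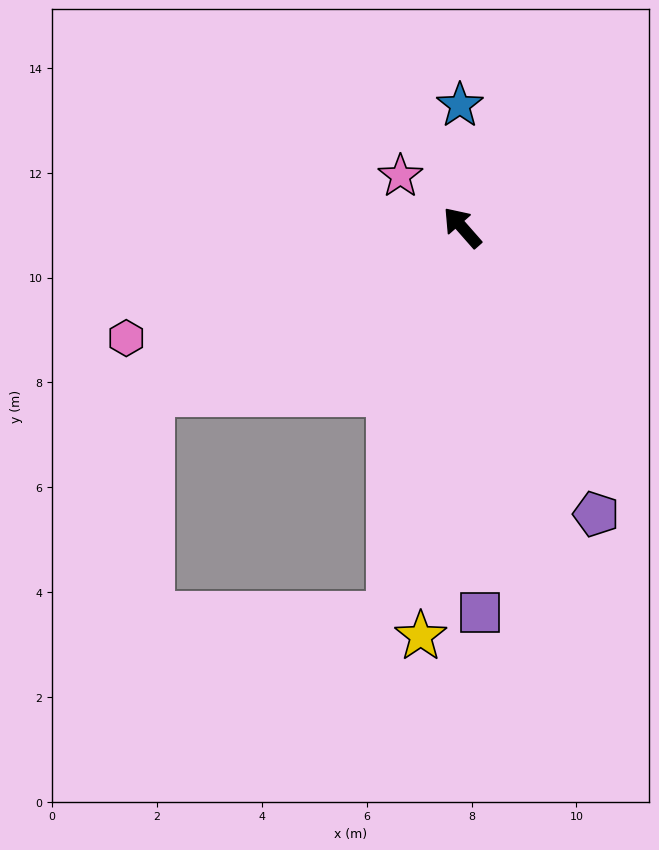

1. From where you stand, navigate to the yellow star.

turn left 133°, forward 7.8 m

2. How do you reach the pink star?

turn left 9°, forward 1.5 m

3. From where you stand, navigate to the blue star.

turn right 40°, forward 2.3 m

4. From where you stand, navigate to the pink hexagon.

turn left 67°, forward 6.7 m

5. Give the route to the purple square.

turn left 141°, forward 7.4 m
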